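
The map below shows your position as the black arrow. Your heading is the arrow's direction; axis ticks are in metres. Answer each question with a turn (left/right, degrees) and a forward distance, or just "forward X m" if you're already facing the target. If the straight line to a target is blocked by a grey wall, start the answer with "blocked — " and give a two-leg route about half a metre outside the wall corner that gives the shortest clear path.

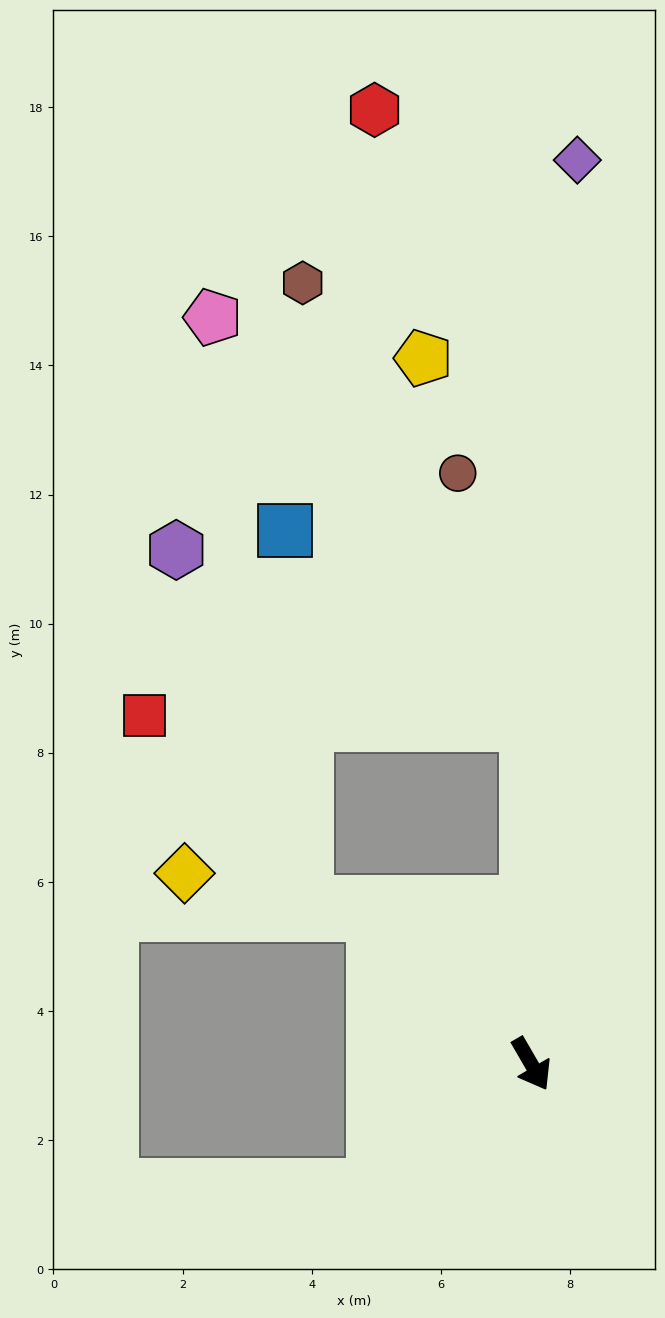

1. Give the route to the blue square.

blocked — turn left 150°, forward 5.3 m, then turn left 51°, forward 4.8 m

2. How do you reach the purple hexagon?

blocked — turn left 150°, forward 5.3 m, then turn left 63°, forward 6.1 m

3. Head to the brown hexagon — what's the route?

blocked — turn left 150°, forward 5.3 m, then turn left 27°, forward 7.7 m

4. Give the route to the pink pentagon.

blocked — turn left 150°, forward 5.3 m, then turn left 38°, forward 8.0 m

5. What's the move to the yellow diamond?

blocked — turn right 164°, forward 3.4 m, then turn left 32°, forward 3.0 m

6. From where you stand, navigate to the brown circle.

blocked — turn left 150°, forward 5.3 m, then turn left 15°, forward 4.0 m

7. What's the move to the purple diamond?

turn left 147°, forward 14.0 m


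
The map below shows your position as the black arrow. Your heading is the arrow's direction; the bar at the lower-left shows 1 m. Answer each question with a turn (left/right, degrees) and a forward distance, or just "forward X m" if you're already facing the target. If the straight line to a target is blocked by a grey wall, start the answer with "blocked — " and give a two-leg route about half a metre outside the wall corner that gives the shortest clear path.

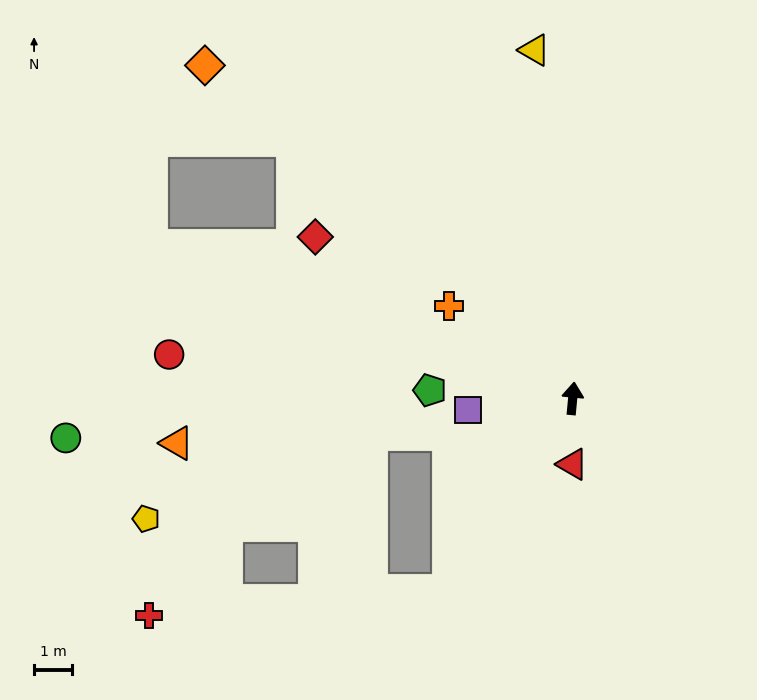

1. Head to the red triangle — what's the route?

turn right 175°, forward 1.7 m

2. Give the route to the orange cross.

turn left 59°, forward 4.0 m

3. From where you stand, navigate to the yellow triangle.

turn left 12°, forward 9.1 m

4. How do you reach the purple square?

turn left 102°, forward 2.7 m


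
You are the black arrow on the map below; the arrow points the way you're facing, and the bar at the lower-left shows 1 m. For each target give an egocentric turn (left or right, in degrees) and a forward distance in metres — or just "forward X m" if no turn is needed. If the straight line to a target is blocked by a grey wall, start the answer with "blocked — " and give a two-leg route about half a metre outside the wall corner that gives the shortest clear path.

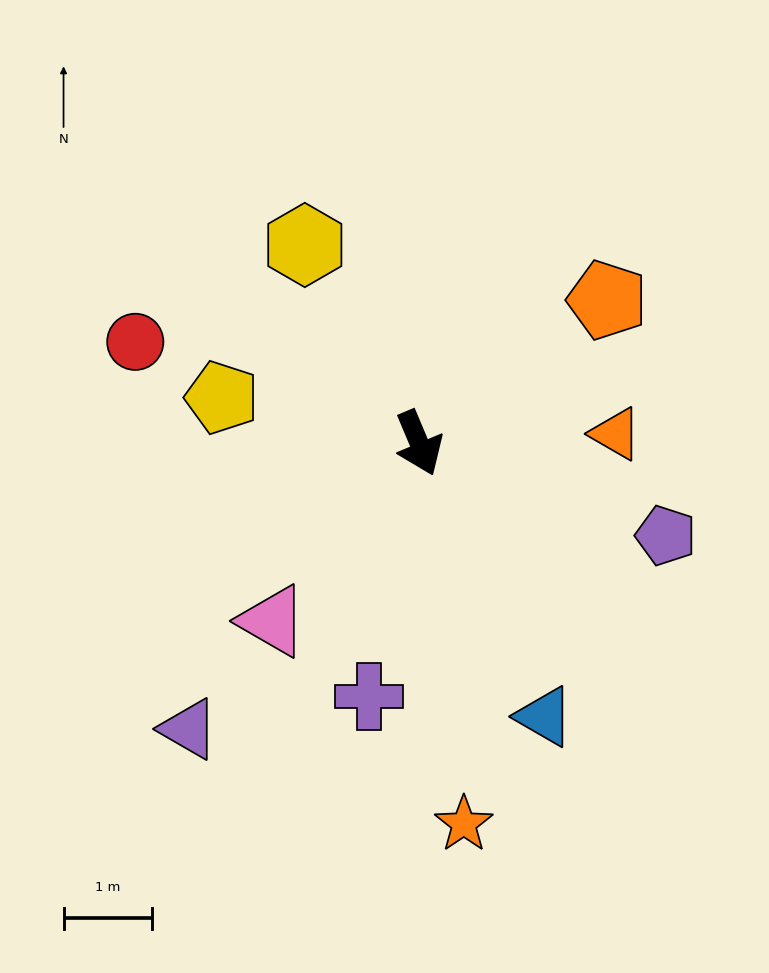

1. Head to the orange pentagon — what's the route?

turn left 104°, forward 2.7 m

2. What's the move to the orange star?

turn right 16°, forward 4.3 m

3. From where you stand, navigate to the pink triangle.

turn right 62°, forward 2.6 m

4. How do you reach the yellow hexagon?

turn right 173°, forward 2.6 m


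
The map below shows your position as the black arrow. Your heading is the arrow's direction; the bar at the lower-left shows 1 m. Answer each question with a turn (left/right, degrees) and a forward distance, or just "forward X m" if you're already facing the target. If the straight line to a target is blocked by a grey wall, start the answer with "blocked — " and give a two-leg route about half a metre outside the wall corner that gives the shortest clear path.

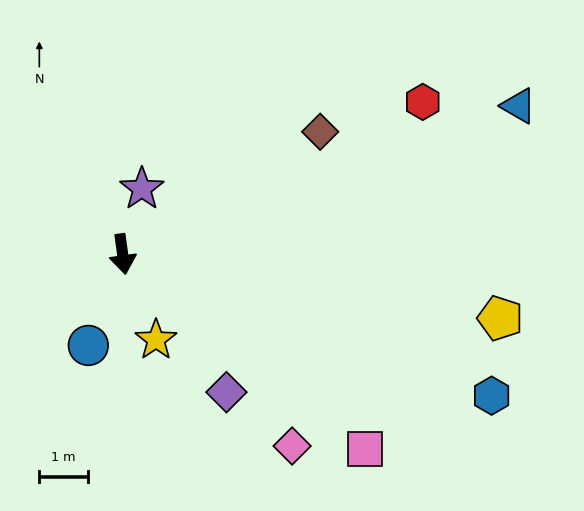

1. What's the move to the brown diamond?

turn left 114°, forward 4.8 m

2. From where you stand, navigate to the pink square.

turn left 43°, forward 6.4 m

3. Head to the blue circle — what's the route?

turn right 29°, forward 2.0 m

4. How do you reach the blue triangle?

turn left 103°, forward 8.7 m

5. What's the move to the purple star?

turn left 156°, forward 1.4 m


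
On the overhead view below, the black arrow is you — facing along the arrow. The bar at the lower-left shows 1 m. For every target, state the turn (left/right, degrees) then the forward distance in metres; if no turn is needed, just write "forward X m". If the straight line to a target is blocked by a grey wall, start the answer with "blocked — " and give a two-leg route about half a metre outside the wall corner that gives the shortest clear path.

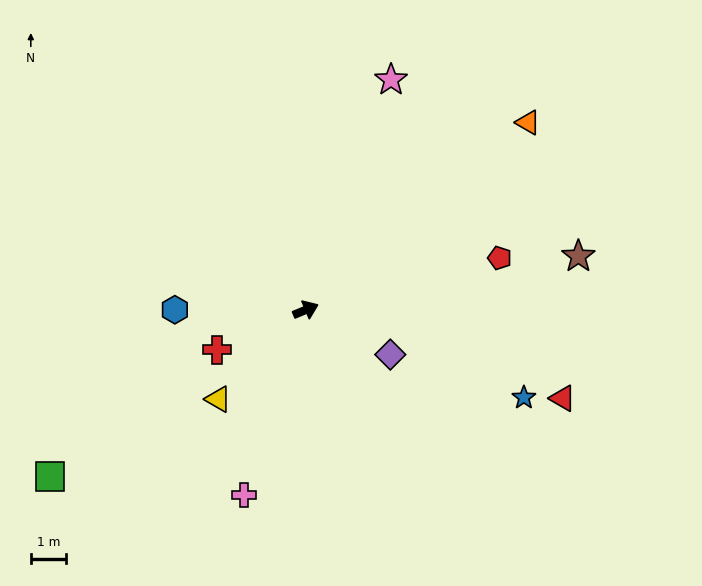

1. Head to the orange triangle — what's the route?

turn left 17°, forward 8.3 m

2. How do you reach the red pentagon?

turn right 8°, forward 5.7 m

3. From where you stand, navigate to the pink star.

turn left 47°, forward 7.0 m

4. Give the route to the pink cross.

turn right 131°, forward 5.5 m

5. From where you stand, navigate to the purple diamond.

turn right 51°, forward 2.7 m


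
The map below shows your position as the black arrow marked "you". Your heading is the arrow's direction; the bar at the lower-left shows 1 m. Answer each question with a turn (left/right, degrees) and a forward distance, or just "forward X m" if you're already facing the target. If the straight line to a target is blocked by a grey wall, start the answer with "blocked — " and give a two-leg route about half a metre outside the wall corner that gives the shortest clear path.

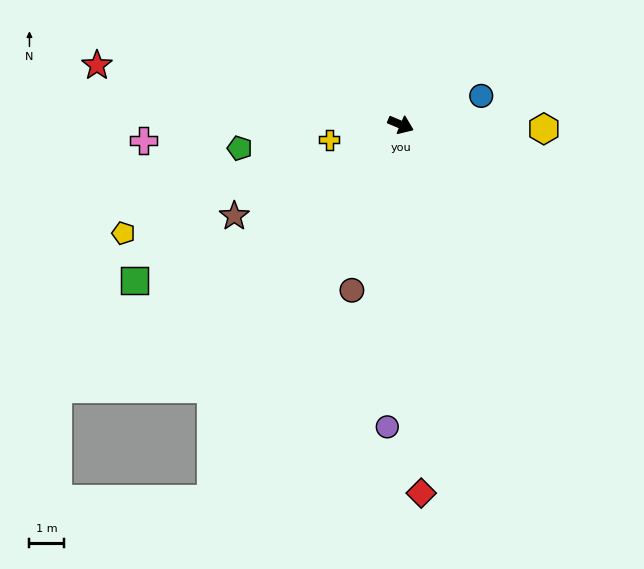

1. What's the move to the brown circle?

turn right 84°, forward 5.1 m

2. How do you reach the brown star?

turn right 128°, forward 5.6 m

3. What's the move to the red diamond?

turn right 64°, forward 10.8 m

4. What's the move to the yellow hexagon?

turn left 21°, forward 4.2 m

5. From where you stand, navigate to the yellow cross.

turn right 145°, forward 2.1 m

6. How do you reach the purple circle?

turn right 70°, forward 8.9 m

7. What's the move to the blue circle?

turn left 43°, forward 2.5 m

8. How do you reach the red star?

turn right 168°, forward 9.1 m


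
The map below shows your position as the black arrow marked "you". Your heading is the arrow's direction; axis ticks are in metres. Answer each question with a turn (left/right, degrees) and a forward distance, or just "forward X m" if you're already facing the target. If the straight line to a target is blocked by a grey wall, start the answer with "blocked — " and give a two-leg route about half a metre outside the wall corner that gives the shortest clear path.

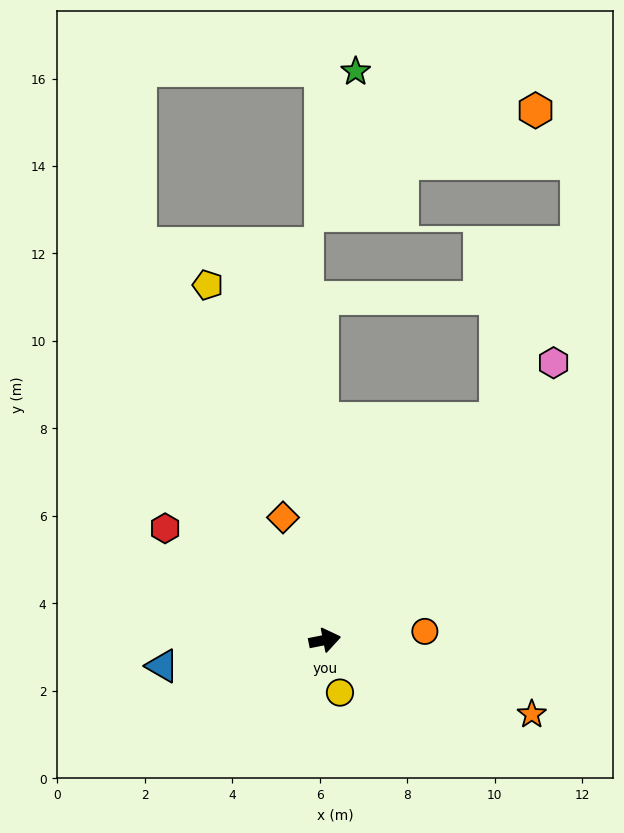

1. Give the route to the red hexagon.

turn left 134°, forward 4.5 m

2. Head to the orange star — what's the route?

turn right 31°, forward 5.0 m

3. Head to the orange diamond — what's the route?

turn left 98°, forward 3.0 m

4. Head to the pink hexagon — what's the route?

turn left 39°, forward 8.2 m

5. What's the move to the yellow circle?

turn right 85°, forward 1.2 m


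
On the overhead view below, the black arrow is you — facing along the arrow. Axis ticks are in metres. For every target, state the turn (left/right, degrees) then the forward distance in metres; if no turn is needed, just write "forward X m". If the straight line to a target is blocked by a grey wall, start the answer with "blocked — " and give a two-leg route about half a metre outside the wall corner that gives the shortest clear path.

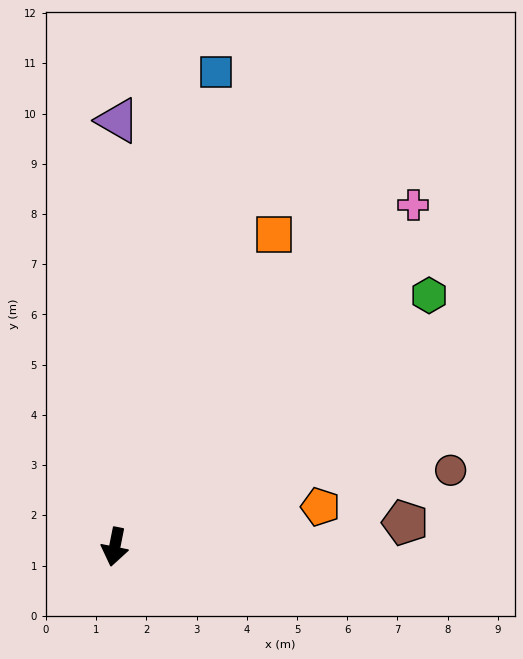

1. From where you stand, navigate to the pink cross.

turn left 150°, forward 9.0 m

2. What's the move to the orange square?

turn left 164°, forward 7.0 m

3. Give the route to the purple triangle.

turn right 169°, forward 8.5 m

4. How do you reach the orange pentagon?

turn left 112°, forward 4.2 m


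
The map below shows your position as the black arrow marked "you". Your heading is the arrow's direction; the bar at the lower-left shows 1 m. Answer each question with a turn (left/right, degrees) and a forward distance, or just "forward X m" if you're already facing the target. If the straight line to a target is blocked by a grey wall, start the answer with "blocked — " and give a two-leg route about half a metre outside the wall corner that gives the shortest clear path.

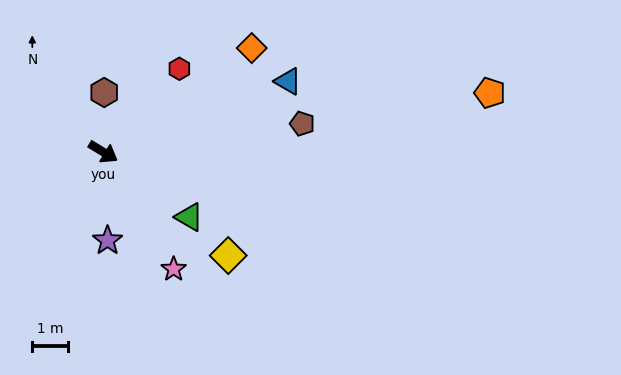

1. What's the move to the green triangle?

turn right 6°, forward 3.0 m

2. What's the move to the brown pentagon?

turn left 39°, forward 5.6 m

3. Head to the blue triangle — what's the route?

turn left 52°, forward 5.5 m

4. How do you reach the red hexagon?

turn left 79°, forward 3.2 m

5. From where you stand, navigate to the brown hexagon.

turn left 120°, forward 1.7 m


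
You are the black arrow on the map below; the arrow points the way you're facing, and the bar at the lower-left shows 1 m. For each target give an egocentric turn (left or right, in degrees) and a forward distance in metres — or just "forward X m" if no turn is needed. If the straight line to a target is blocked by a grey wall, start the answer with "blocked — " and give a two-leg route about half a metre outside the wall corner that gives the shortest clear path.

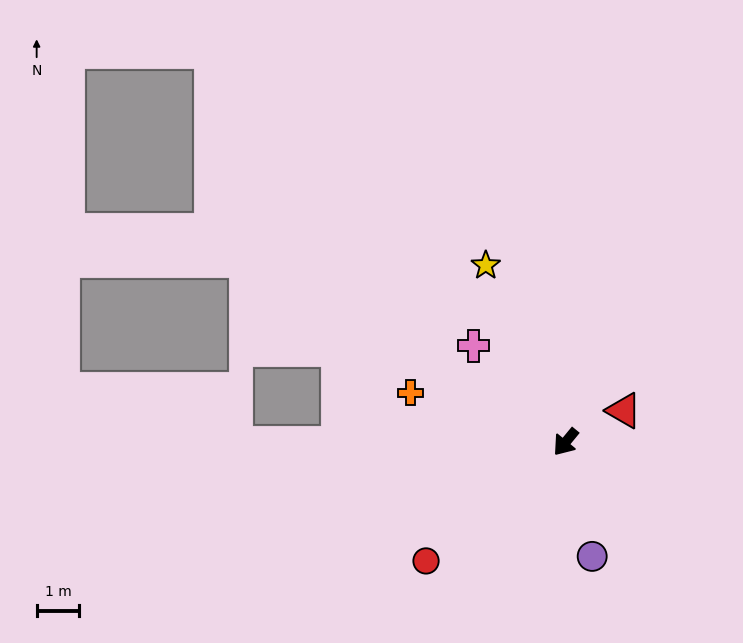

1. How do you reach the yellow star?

turn right 116°, forward 4.6 m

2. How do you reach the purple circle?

turn left 53°, forward 2.8 m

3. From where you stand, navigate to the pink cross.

turn right 97°, forward 3.1 m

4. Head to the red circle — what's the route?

turn right 10°, forward 4.3 m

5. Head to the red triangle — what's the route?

turn left 158°, forward 1.6 m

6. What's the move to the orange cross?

turn right 68°, forward 3.8 m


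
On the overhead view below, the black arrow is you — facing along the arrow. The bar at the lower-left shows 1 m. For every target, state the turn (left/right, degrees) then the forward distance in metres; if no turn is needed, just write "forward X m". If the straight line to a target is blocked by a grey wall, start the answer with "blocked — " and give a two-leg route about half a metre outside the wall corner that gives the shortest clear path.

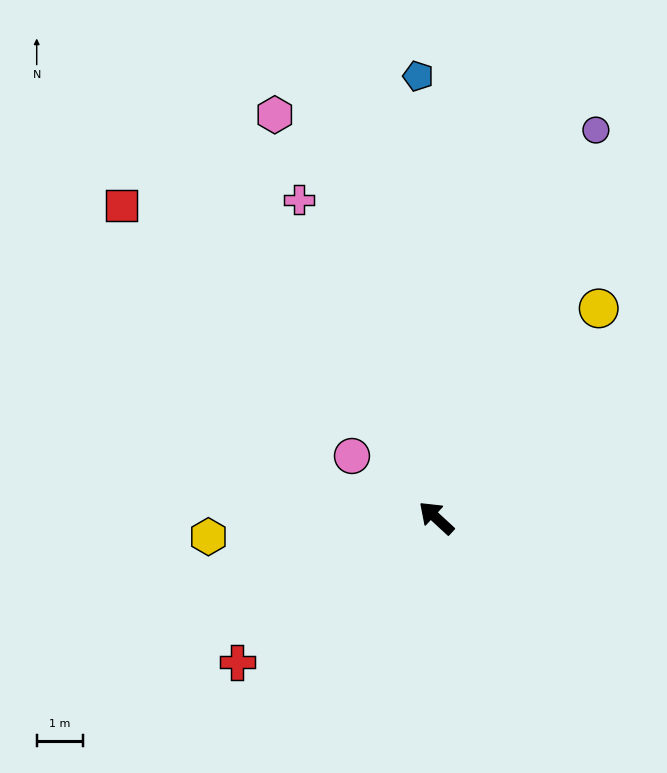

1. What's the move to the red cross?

turn left 79°, forward 5.3 m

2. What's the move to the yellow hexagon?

turn left 47°, forward 4.9 m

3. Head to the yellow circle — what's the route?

turn right 85°, forward 5.7 m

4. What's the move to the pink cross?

turn right 24°, forward 7.5 m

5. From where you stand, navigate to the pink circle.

turn left 6°, forward 2.3 m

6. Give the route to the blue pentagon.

turn right 45°, forward 9.5 m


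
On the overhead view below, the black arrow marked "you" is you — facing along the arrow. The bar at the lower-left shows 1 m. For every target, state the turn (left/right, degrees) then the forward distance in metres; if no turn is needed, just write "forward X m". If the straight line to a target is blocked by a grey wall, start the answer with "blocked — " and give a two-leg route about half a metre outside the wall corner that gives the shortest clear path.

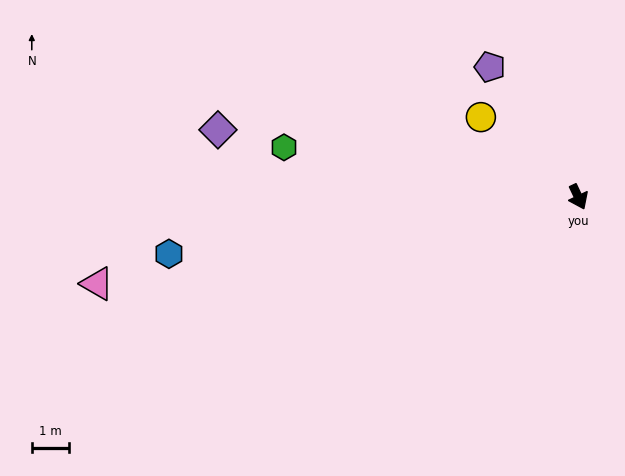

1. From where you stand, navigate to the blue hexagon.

turn right 107°, forward 11.1 m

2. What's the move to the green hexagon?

turn right 125°, forward 8.0 m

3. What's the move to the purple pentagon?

turn right 171°, forward 4.2 m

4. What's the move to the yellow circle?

turn right 155°, forward 3.4 m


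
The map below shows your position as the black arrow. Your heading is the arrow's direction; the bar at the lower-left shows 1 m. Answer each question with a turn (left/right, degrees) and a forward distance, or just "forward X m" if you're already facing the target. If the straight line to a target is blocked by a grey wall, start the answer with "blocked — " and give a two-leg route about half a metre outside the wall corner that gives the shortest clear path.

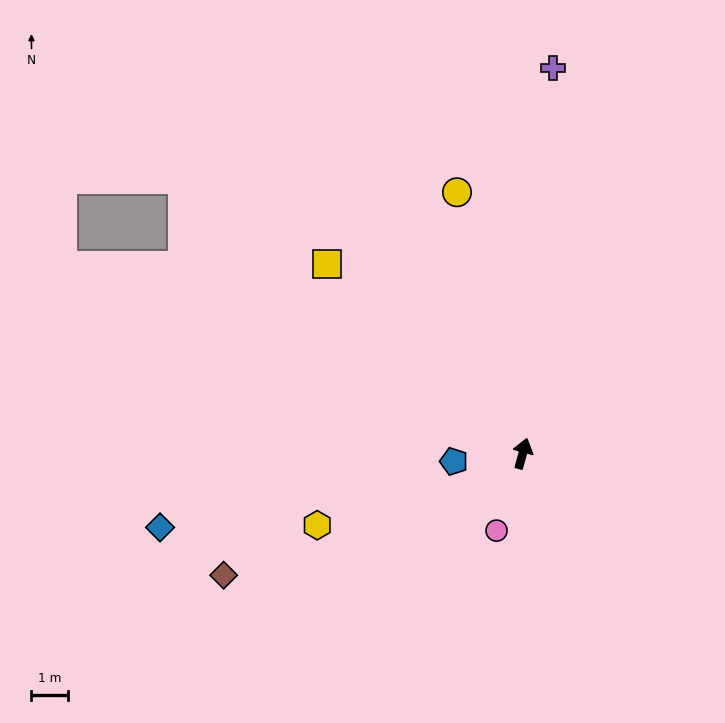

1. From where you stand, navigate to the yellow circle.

turn left 30°, forward 7.4 m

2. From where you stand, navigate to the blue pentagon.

turn left 112°, forward 1.9 m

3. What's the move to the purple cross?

turn left 11°, forward 10.6 m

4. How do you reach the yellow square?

turn left 61°, forward 7.5 m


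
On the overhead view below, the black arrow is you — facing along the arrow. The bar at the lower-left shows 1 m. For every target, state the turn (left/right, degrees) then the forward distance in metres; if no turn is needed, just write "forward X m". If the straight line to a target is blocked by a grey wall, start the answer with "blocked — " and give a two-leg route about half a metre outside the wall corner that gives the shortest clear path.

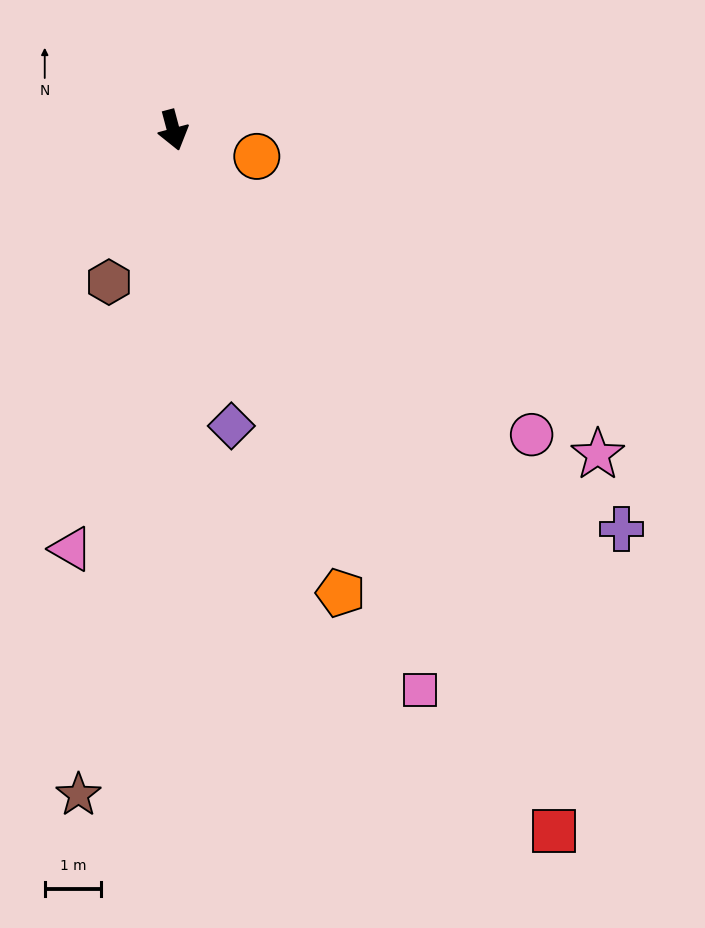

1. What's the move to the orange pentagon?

turn left 5°, forward 8.8 m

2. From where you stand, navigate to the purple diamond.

turn right 4°, forward 5.4 m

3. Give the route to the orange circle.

turn left 58°, forward 1.6 m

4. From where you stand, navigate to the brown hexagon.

turn right 38°, forward 2.9 m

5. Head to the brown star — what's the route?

turn right 23°, forward 12.0 m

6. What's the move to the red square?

turn left 14°, forward 14.2 m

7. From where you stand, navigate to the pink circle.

turn left 35°, forward 8.4 m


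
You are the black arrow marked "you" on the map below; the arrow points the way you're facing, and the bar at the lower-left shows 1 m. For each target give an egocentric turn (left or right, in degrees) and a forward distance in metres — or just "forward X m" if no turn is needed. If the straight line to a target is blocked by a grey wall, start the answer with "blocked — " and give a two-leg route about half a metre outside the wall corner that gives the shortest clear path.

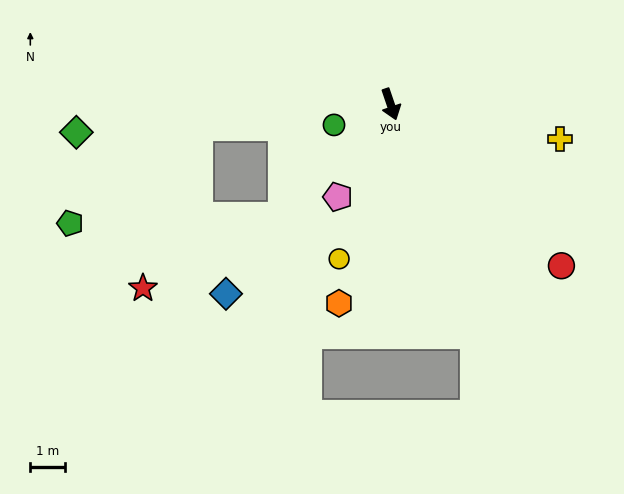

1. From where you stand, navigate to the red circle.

turn left 28°, forward 6.8 m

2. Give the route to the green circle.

turn right 89°, forward 1.7 m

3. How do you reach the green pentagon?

blocked — turn right 63°, forward 4.5 m, then turn right 44°, forward 6.2 m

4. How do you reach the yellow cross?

turn left 60°, forward 5.0 m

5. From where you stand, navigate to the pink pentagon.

turn right 49°, forward 3.1 m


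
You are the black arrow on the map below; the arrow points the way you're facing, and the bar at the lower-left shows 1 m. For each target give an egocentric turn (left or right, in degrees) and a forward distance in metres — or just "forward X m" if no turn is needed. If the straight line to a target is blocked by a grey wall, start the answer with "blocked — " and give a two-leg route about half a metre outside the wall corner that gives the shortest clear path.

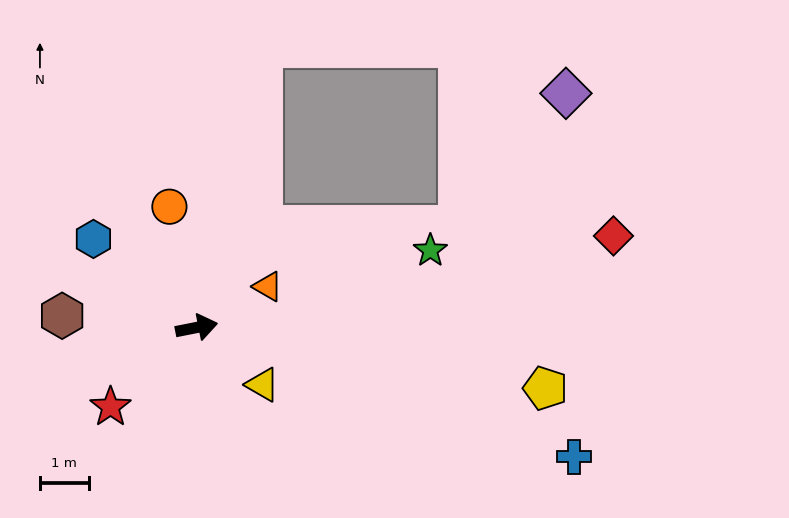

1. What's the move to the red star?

turn right 149°, forward 2.4 m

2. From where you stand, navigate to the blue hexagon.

turn left 128°, forward 2.8 m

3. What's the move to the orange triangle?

turn left 19°, forward 1.7 m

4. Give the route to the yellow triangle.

turn right 52°, forward 1.8 m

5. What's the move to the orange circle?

turn left 91°, forward 2.5 m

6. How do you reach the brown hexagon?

turn left 164°, forward 2.8 m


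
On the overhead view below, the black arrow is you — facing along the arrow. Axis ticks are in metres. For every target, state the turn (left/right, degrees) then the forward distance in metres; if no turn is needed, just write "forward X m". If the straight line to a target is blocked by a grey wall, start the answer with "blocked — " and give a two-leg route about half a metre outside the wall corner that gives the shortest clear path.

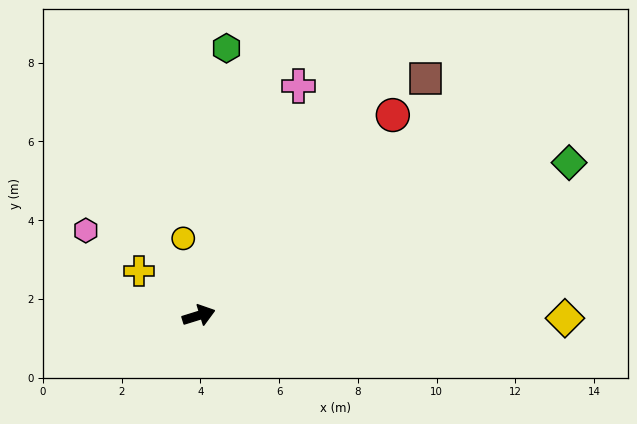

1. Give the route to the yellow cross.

turn left 126°, forward 1.9 m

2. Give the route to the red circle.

turn left 29°, forward 7.1 m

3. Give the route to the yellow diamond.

turn right 18°, forward 9.3 m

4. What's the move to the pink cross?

turn left 49°, forward 6.4 m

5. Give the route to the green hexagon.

turn left 67°, forward 6.8 m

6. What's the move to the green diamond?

turn left 5°, forward 10.2 m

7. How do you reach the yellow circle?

turn left 84°, forward 2.0 m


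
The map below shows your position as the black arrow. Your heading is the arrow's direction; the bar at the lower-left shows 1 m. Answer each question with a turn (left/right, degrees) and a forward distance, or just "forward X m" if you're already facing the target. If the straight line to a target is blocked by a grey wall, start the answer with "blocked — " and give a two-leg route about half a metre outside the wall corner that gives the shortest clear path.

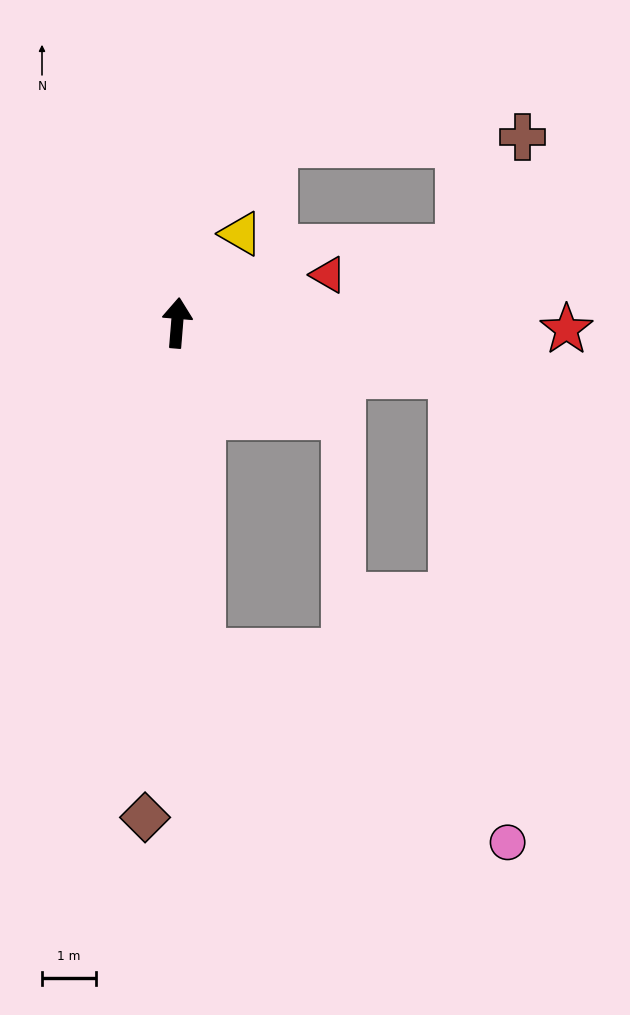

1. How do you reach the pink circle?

blocked — turn right 171°, forward 6.1 m, then turn left 54°, forward 6.7 m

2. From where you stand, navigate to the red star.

turn right 86°, forward 7.2 m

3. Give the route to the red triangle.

turn right 68°, forward 2.9 m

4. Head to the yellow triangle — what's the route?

turn right 31°, forward 2.0 m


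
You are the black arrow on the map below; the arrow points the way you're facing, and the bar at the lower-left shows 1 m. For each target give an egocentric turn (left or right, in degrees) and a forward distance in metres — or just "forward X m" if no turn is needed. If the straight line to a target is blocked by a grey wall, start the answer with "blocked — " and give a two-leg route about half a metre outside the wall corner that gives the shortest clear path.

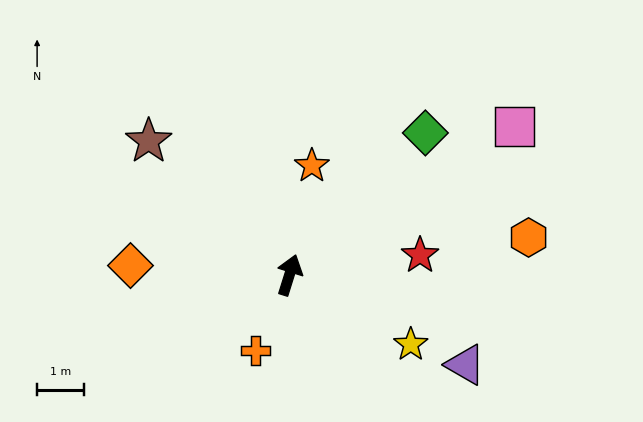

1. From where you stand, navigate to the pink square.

turn right 39°, forward 5.7 m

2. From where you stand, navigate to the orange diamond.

turn left 104°, forward 3.4 m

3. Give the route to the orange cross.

turn left 173°, forward 1.8 m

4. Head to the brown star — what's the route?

turn left 64°, forward 4.1 m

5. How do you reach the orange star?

turn left 6°, forward 2.4 m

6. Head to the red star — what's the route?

turn right 64°, forward 2.8 m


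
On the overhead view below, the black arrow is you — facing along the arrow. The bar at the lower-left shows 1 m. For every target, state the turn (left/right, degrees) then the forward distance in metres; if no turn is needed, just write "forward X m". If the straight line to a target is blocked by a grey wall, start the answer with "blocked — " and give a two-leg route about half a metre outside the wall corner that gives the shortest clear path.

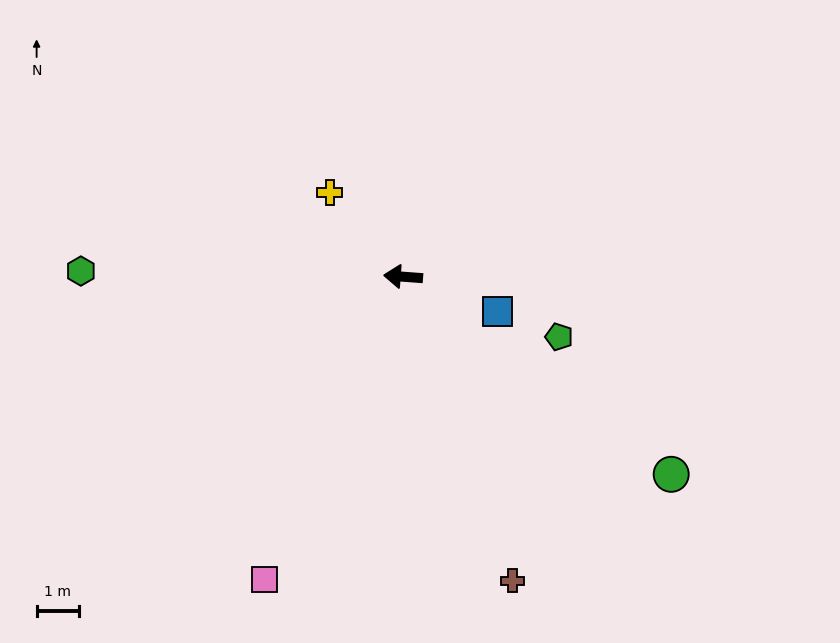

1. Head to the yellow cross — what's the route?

turn right 45°, forward 2.6 m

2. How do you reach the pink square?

turn left 70°, forward 7.9 m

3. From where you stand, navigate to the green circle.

turn left 148°, forward 7.9 m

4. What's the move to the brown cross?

turn left 114°, forward 7.6 m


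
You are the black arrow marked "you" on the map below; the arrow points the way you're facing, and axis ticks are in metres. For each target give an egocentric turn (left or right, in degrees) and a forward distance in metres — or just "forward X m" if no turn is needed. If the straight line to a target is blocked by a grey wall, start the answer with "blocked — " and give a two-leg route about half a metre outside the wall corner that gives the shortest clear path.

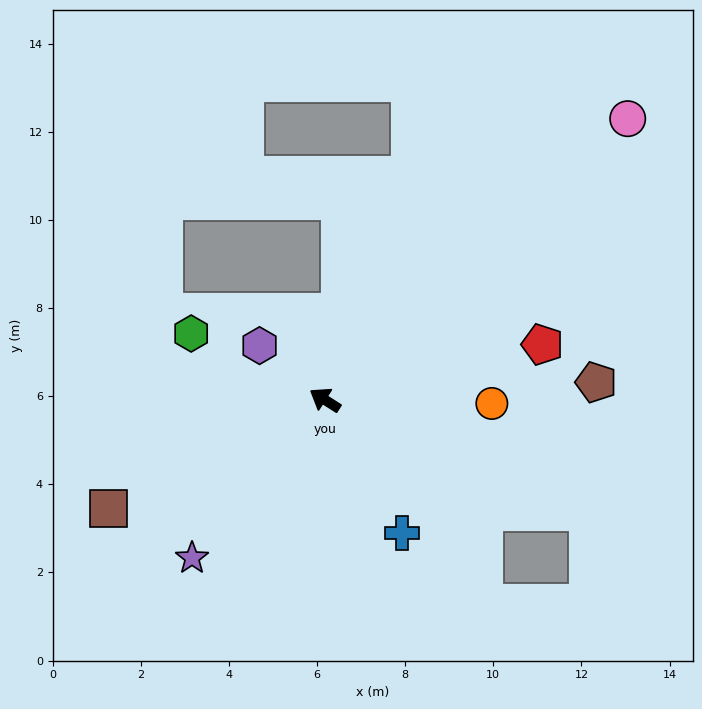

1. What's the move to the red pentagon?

turn right 133°, forward 5.1 m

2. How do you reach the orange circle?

turn right 149°, forward 3.8 m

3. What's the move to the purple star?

turn left 82°, forward 4.7 m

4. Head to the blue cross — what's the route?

turn left 153°, forward 3.5 m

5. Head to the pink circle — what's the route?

turn right 105°, forward 9.4 m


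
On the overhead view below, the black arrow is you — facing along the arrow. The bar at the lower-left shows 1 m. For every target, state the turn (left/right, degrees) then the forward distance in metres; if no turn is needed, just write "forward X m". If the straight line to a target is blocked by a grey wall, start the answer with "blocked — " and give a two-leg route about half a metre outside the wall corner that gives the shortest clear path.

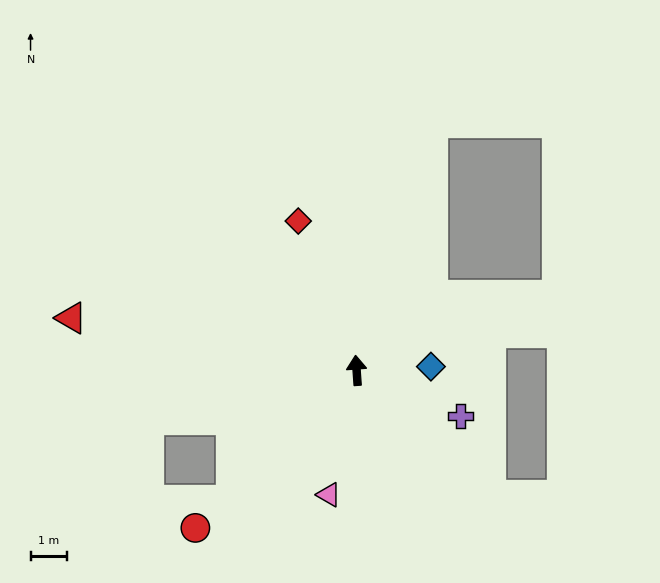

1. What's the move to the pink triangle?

turn left 163°, forward 3.5 m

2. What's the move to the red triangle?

turn left 76°, forward 8.0 m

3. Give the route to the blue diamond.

turn right 91°, forward 2.1 m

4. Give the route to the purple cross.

turn right 118°, forward 3.1 m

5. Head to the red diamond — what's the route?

turn left 17°, forward 4.4 m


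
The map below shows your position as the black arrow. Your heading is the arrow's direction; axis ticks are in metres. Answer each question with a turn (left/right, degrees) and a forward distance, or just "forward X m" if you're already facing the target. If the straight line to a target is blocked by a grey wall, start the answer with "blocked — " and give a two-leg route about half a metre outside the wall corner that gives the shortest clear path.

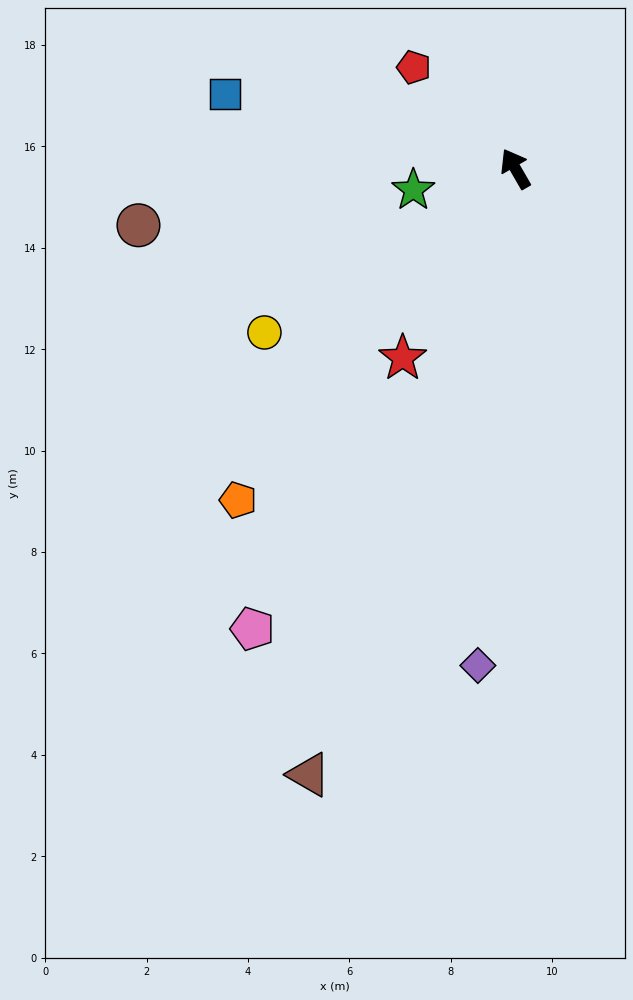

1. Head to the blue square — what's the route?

turn left 46°, forward 5.9 m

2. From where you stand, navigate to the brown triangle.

turn left 131°, forward 12.6 m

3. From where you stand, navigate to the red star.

turn left 119°, forward 4.3 m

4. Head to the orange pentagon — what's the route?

turn left 110°, forward 8.5 m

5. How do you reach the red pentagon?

turn left 15°, forward 2.8 m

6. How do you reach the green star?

turn left 72°, forward 2.1 m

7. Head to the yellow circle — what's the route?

turn left 93°, forward 5.9 m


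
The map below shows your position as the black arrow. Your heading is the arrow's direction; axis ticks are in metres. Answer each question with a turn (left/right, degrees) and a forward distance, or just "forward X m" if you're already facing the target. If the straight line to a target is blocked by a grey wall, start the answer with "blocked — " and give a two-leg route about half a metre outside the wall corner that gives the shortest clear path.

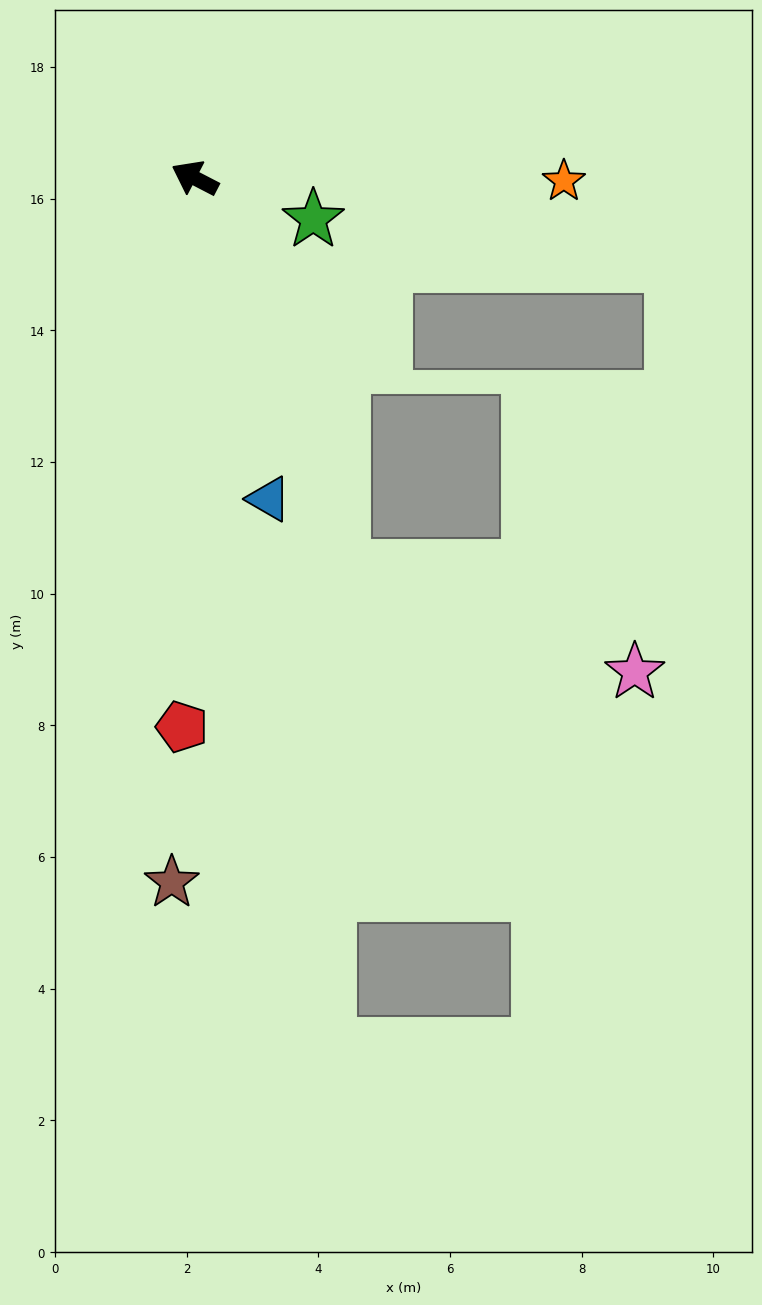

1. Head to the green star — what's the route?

turn right 172°, forward 1.9 m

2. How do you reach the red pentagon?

turn left 116°, forward 8.3 m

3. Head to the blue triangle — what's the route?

turn left 130°, forward 5.0 m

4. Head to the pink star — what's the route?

blocked — turn left 138°, forward 6.3 m, then turn left 50°, forward 4.7 m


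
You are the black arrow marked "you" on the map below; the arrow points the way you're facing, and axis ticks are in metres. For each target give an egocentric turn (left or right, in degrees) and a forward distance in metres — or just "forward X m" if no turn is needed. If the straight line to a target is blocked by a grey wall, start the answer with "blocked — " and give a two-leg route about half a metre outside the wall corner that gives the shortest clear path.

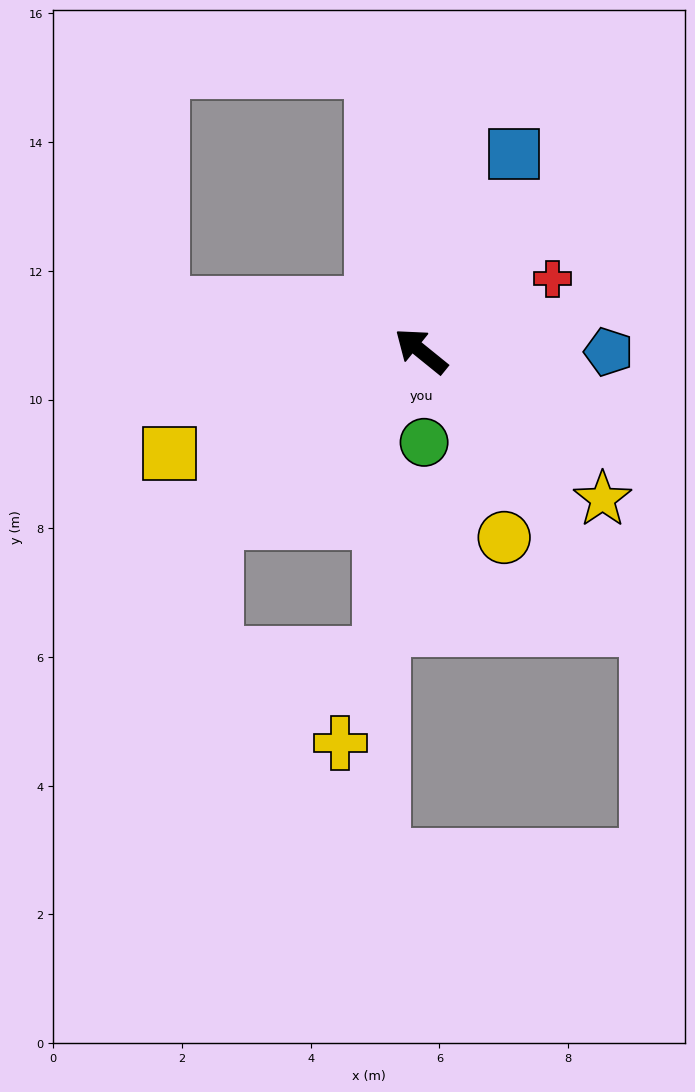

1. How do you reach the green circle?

turn left 131°, forward 1.4 m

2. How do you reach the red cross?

turn right 112°, forward 2.3 m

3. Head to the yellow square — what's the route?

turn left 61°, forward 4.2 m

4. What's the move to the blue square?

turn right 76°, forward 3.4 m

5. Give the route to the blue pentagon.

turn right 141°, forward 2.9 m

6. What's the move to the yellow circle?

turn left 153°, forward 3.2 m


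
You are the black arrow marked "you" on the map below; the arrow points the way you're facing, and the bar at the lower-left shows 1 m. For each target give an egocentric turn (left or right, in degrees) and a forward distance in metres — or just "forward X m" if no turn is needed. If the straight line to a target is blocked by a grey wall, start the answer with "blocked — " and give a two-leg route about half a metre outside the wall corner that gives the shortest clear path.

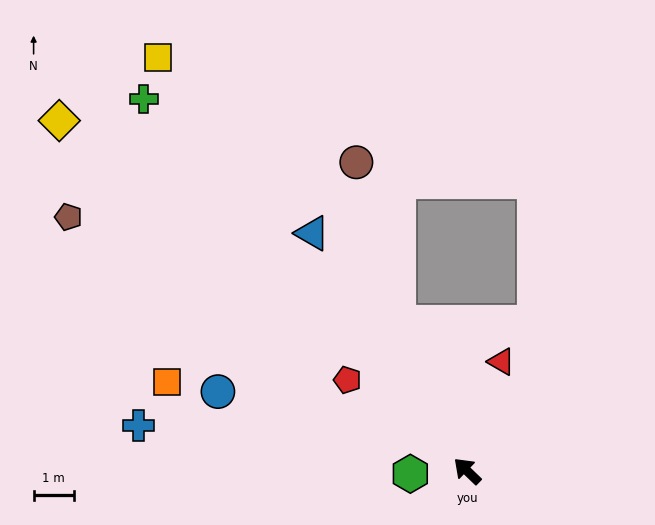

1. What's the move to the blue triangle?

turn right 13°, forward 7.0 m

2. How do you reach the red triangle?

turn right 63°, forward 2.8 m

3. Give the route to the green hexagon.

turn left 47°, forward 1.4 m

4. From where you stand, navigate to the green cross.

turn right 5°, forward 12.2 m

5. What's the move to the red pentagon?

turn left 7°, forward 3.7 m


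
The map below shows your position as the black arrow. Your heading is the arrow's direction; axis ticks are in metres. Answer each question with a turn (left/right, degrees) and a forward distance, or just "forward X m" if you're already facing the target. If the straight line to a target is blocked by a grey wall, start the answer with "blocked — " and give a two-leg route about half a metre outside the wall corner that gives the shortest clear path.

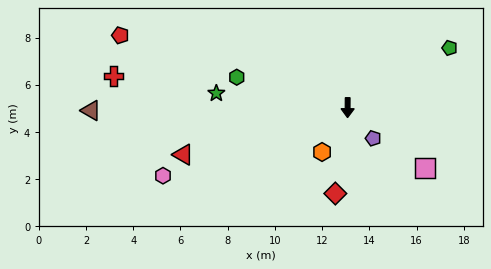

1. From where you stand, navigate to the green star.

turn right 96°, forward 5.6 m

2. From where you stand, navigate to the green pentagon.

turn left 121°, forward 5.0 m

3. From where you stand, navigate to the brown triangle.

turn right 89°, forward 10.9 m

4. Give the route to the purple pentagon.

turn left 40°, forward 1.7 m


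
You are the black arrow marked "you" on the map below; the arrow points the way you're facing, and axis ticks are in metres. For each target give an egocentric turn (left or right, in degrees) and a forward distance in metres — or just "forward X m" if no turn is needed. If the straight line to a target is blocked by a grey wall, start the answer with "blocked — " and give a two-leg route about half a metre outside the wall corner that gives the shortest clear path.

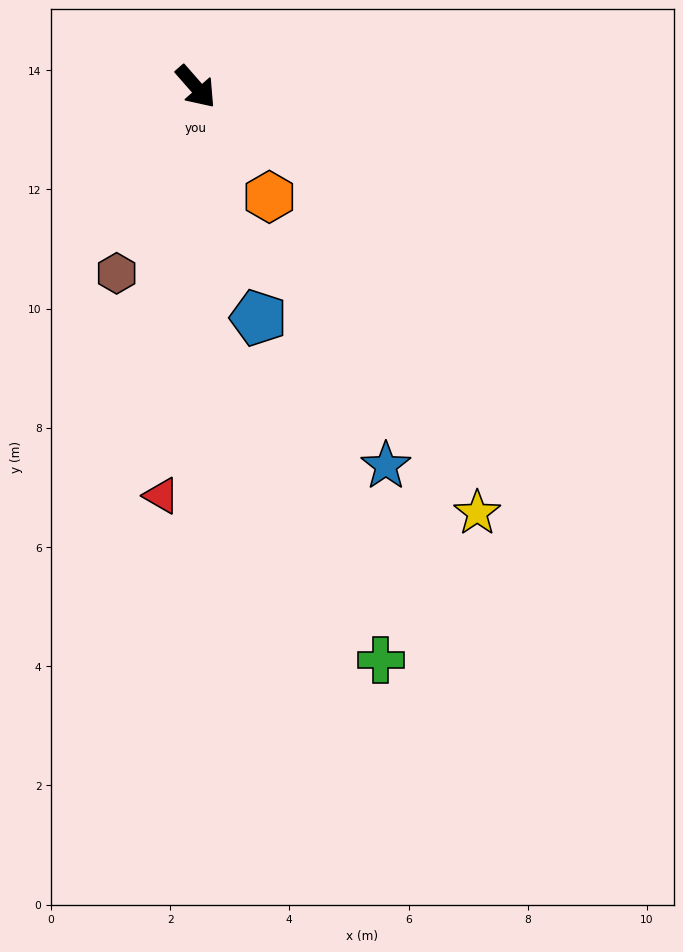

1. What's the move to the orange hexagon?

turn right 7°, forward 2.2 m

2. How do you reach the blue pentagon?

turn right 26°, forward 4.0 m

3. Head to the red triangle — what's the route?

turn right 46°, forward 6.9 m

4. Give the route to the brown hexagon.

turn right 64°, forward 3.4 m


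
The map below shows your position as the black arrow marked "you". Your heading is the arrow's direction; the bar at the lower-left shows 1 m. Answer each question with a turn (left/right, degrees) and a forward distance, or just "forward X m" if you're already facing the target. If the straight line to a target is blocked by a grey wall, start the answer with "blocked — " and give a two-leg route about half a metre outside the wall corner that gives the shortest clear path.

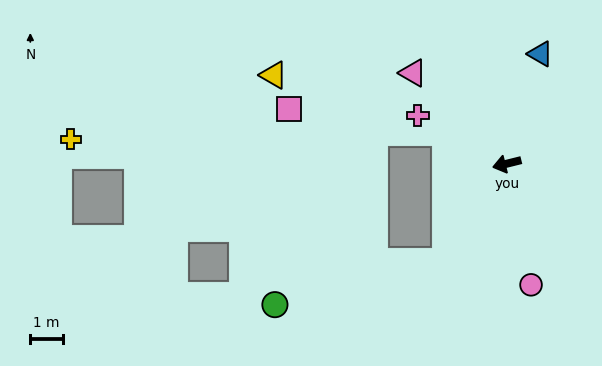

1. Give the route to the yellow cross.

blocked — turn right 41°, forward 2.1 m, then turn left 28°, forward 11.6 m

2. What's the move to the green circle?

blocked — turn left 44°, forward 3.6 m, then turn right 44°, forward 5.4 m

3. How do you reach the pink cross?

turn right 43°, forward 3.1 m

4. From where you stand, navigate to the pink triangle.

turn right 58°, forward 4.0 m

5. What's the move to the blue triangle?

turn right 121°, forward 3.5 m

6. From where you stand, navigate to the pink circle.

turn left 87°, forward 3.8 m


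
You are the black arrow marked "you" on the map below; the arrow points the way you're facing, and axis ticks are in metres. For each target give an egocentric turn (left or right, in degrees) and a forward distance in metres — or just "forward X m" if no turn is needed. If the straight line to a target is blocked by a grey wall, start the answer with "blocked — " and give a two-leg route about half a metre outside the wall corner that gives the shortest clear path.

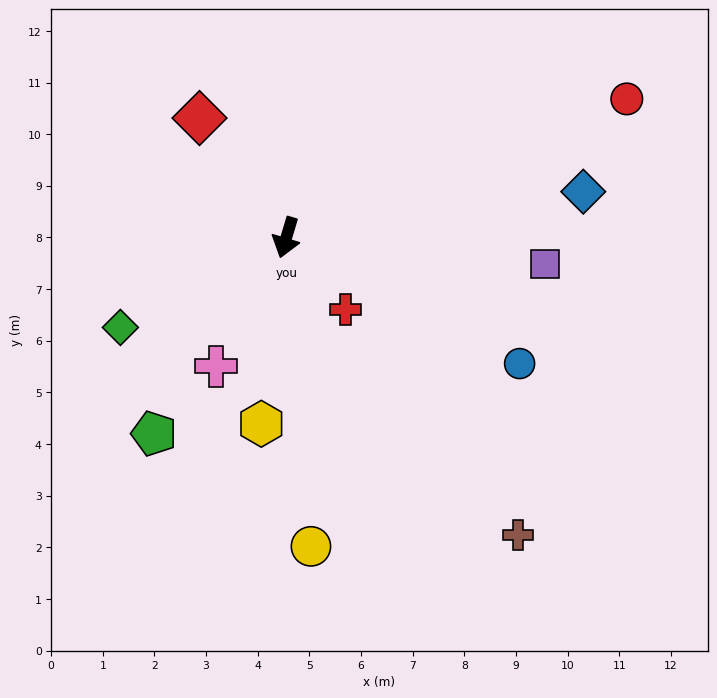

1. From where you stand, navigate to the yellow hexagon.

turn left 9°, forward 3.6 m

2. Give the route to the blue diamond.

turn left 115°, forward 5.8 m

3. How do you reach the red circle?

turn left 129°, forward 7.1 m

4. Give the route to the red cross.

turn left 56°, forward 1.8 m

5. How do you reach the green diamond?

turn right 45°, forward 3.7 m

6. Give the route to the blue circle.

turn left 78°, forward 5.1 m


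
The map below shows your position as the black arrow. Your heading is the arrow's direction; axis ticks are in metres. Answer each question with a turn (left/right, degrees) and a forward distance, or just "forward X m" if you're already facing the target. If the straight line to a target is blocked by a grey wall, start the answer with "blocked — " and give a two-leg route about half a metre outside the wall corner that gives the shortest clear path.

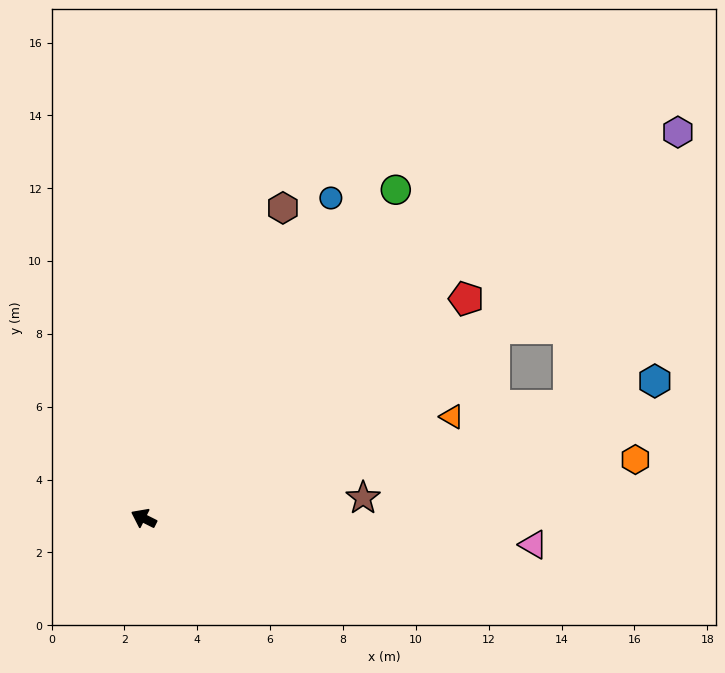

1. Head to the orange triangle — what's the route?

turn right 135°, forward 8.9 m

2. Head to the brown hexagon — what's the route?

turn right 88°, forward 9.3 m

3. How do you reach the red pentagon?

turn right 119°, forward 10.7 m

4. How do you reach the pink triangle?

turn right 157°, forward 10.7 m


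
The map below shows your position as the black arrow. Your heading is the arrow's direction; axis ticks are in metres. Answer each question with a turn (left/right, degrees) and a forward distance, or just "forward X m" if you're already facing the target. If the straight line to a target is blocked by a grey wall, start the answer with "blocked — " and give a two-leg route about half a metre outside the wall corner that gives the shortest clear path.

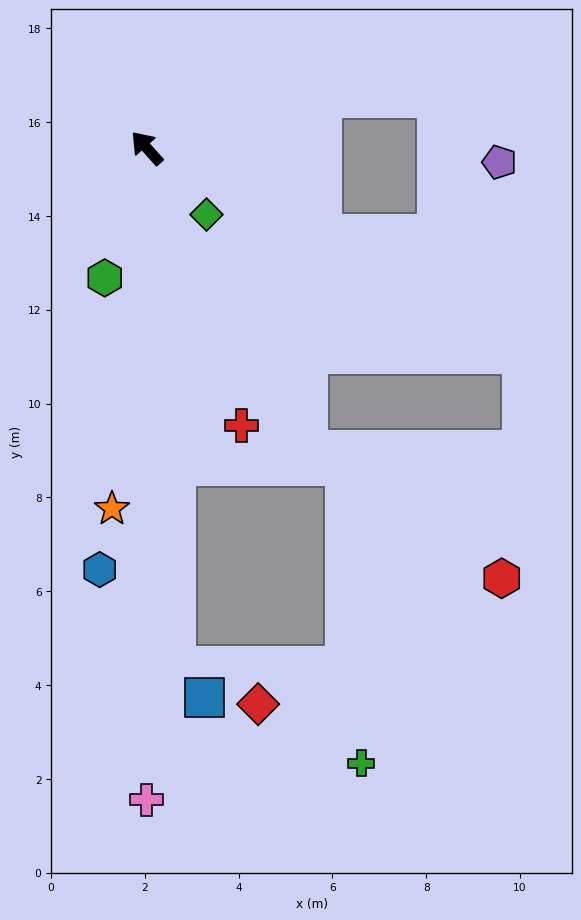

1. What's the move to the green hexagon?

turn left 120°, forward 2.9 m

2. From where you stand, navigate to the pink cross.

turn left 138°, forward 13.9 m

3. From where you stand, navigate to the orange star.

turn left 133°, forward 7.7 m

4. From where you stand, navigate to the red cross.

turn left 157°, forward 6.2 m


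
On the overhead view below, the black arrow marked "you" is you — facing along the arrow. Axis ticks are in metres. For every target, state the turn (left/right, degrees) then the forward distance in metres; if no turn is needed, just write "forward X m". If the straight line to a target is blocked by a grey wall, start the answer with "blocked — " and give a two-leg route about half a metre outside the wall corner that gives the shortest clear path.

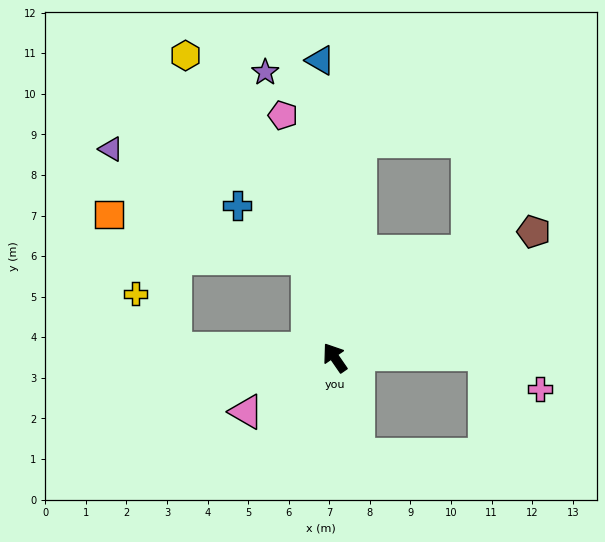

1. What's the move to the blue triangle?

turn right 32°, forward 7.3 m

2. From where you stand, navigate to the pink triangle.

turn left 87°, forward 2.6 m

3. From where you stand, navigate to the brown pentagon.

turn right 92°, forward 5.8 m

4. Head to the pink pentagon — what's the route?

turn right 23°, forward 6.1 m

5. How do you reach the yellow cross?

blocked — turn left 52°, forward 4.0 m, then turn right 52°, forward 1.7 m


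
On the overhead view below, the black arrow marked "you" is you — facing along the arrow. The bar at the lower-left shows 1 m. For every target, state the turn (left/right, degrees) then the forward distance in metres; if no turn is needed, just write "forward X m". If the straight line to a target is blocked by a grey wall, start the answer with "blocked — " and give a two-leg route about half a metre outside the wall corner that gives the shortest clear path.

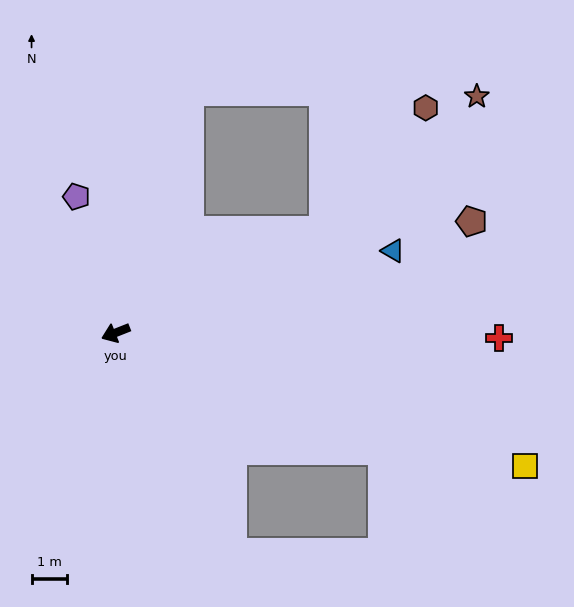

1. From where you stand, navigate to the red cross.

turn left 158°, forward 10.8 m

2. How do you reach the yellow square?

turn left 140°, forward 12.1 m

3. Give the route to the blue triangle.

turn left 175°, forward 8.2 m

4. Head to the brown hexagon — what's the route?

blocked — turn right 176°, forward 6.5 m, then turn left 25°, forward 4.5 m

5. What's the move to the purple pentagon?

turn right 96°, forward 4.0 m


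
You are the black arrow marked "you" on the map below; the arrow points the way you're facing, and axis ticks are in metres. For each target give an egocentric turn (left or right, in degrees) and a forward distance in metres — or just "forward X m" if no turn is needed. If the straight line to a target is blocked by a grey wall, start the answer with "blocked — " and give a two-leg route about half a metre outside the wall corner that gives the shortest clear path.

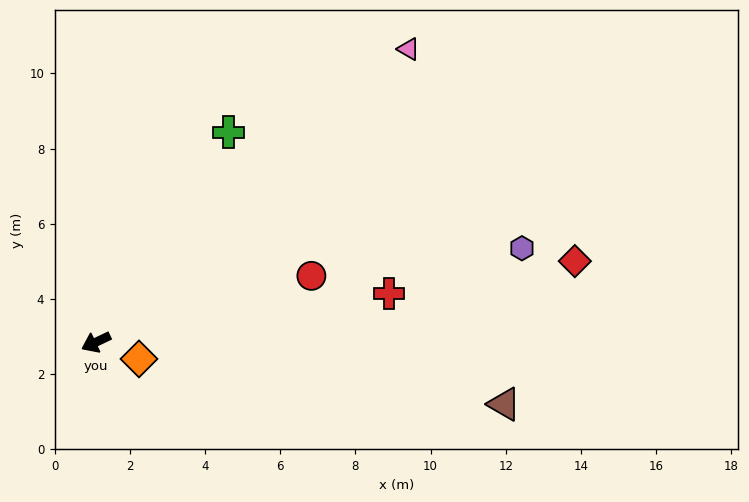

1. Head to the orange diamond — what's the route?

turn left 133°, forward 1.2 m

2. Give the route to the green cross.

turn right 148°, forward 6.6 m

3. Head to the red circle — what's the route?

turn left 172°, forward 6.0 m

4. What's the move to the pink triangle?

turn right 162°, forward 11.4 m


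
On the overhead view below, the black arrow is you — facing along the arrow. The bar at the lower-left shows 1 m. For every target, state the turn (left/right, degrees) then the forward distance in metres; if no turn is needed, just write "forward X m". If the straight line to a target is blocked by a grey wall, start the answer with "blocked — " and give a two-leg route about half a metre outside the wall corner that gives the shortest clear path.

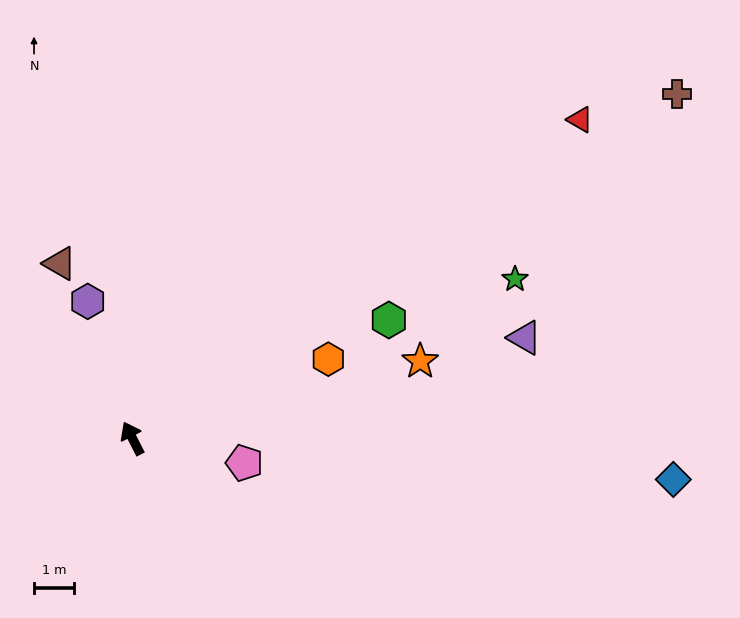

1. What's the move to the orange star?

turn right 102°, forward 7.5 m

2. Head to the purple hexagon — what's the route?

turn right 9°, forward 3.6 m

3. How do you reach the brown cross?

turn right 85°, forward 16.2 m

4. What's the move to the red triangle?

turn right 82°, forward 13.9 m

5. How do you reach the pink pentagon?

turn right 129°, forward 2.9 m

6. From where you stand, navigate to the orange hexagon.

turn right 95°, forward 5.3 m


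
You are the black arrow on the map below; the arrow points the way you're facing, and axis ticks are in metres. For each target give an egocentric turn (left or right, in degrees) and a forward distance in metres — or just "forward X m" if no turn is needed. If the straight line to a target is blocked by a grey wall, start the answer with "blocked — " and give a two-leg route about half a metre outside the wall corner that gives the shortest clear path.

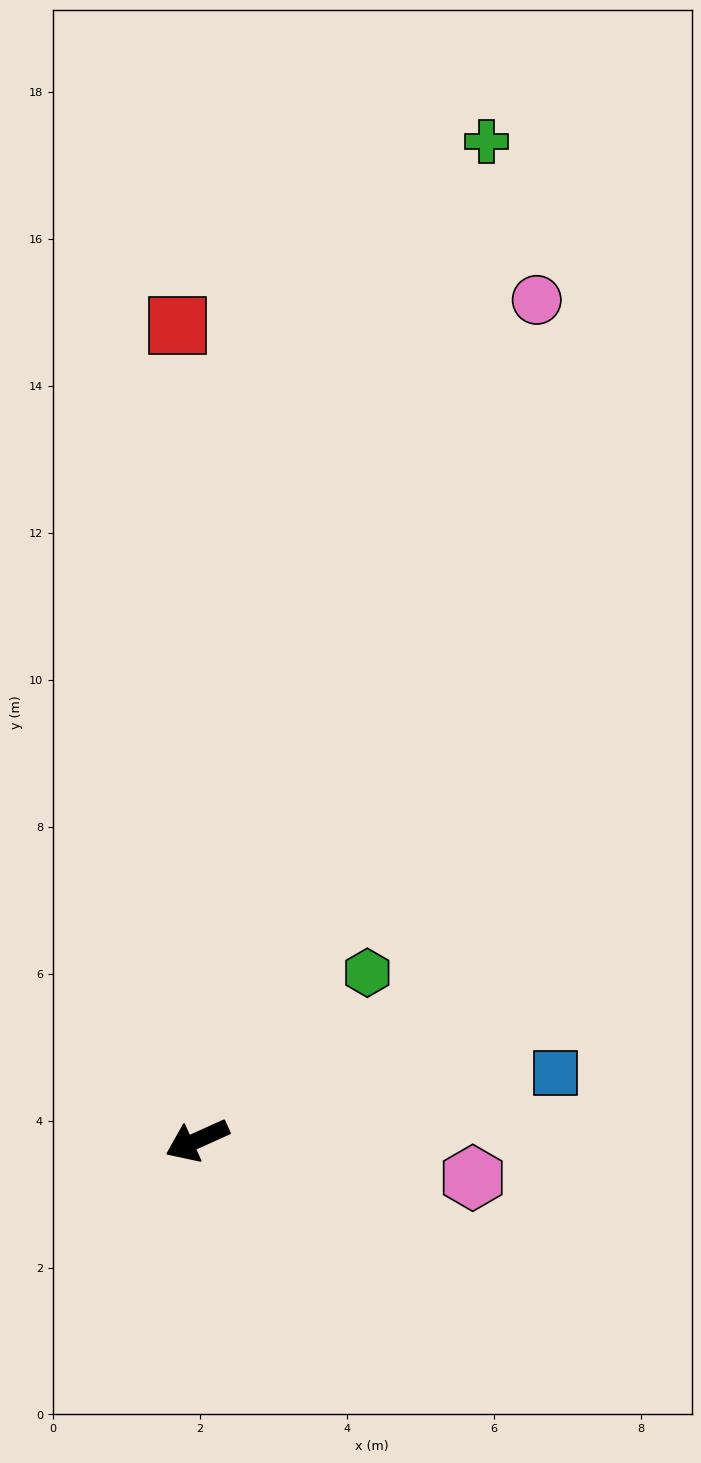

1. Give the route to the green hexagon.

turn right 160°, forward 3.3 m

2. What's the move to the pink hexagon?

turn left 148°, forward 3.8 m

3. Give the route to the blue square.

turn left 166°, forward 5.0 m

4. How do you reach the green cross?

turn right 130°, forward 14.2 m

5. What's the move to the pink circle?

turn right 136°, forward 12.3 m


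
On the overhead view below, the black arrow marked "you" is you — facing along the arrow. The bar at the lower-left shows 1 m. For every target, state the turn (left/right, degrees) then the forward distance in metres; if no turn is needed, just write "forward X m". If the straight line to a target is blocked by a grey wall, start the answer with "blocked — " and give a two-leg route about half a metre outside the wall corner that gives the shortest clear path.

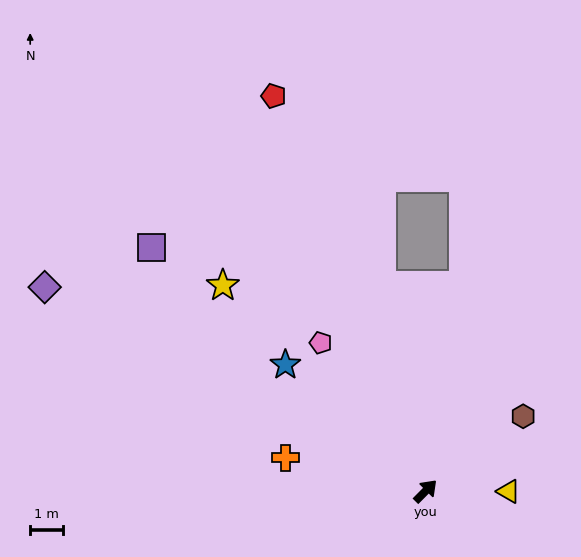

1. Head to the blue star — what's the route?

turn left 93°, forward 5.7 m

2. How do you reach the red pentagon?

turn left 66°, forward 12.8 m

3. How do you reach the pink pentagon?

turn left 80°, forward 5.5 m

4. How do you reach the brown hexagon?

turn right 8°, forward 3.7 m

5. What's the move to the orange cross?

turn left 121°, forward 4.4 m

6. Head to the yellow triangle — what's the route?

turn right 45°, forward 2.5 m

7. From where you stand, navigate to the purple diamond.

turn left 107°, forward 13.1 m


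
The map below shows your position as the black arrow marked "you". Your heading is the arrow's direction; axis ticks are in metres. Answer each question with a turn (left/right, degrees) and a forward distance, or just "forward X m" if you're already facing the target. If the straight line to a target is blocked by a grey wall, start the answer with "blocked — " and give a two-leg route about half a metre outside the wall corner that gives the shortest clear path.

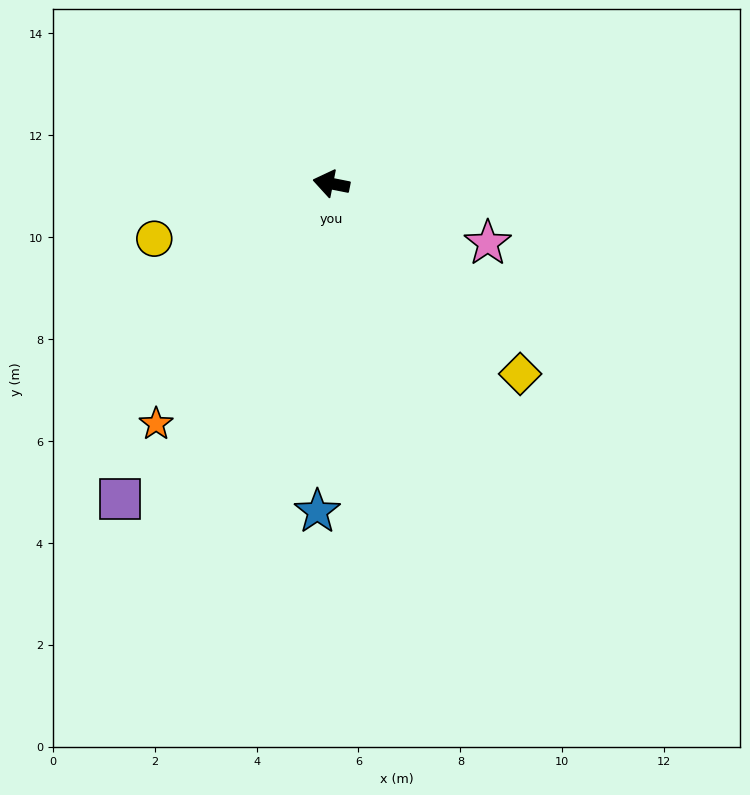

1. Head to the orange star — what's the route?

turn left 65°, forward 5.8 m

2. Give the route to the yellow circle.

turn left 29°, forward 3.6 m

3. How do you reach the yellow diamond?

turn left 146°, forward 5.3 m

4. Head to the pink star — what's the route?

turn left 170°, forward 3.3 m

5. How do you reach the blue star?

turn left 99°, forward 6.4 m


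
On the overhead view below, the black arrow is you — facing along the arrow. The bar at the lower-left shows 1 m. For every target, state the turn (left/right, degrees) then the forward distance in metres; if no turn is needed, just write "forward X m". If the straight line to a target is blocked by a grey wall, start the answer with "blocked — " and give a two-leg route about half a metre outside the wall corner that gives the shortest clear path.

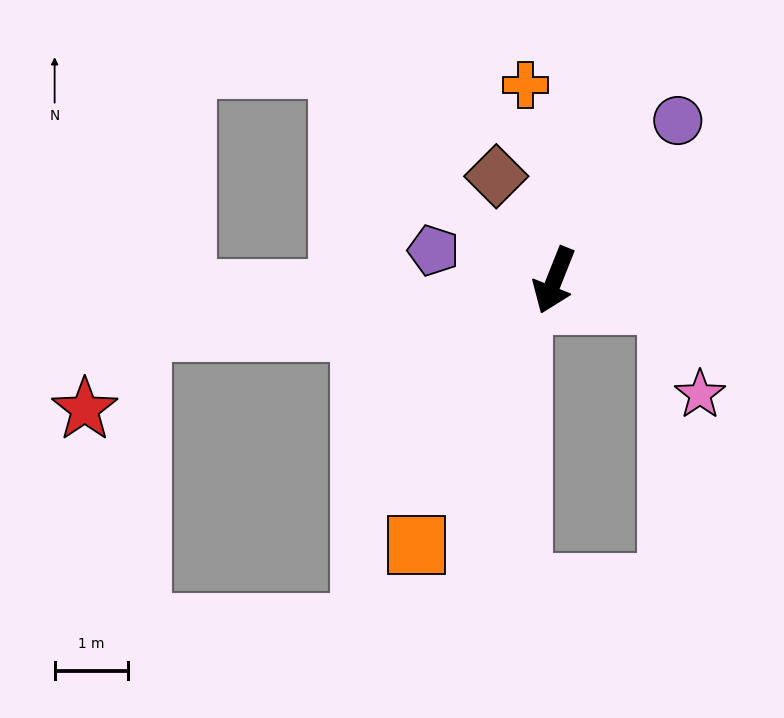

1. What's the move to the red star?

blocked — turn right 61°, forward 5.7 m, then turn left 48°, forward 1.3 m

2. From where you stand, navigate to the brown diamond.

turn right 129°, forward 1.6 m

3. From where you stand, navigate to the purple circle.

turn left 164°, forward 2.8 m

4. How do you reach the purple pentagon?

turn right 82°, forward 1.7 m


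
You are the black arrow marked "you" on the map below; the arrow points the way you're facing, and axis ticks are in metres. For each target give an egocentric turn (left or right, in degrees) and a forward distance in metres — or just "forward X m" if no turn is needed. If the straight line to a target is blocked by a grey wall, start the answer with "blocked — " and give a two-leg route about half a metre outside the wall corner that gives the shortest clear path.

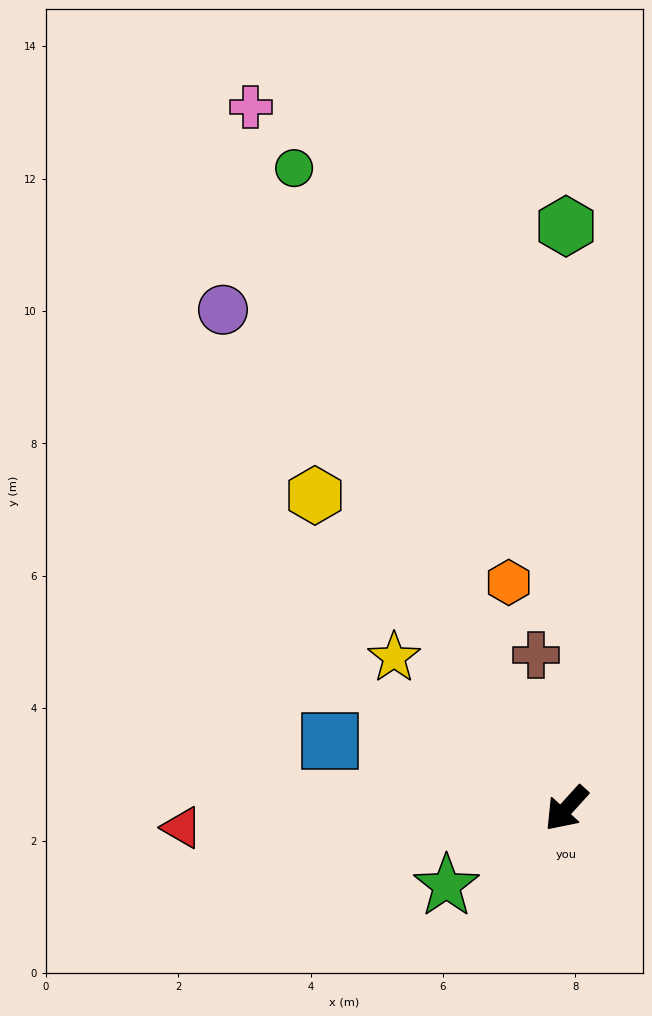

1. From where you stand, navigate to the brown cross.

turn right 127°, forward 2.4 m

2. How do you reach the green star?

turn right 15°, forward 2.2 m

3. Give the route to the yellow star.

turn right 89°, forward 3.5 m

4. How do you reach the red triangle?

turn right 45°, forward 5.8 m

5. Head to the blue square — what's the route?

turn right 64°, forward 3.7 m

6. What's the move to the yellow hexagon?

turn right 99°, forward 6.1 m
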